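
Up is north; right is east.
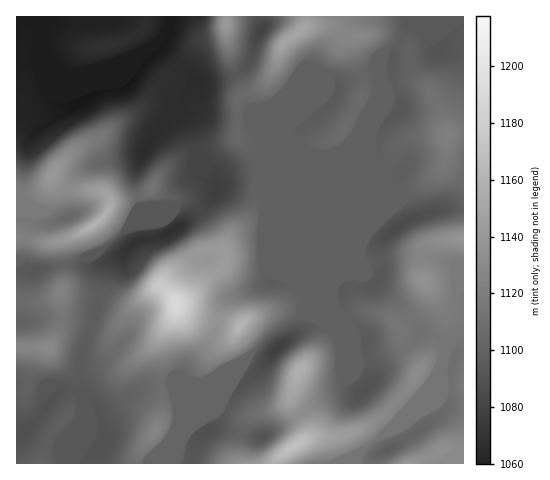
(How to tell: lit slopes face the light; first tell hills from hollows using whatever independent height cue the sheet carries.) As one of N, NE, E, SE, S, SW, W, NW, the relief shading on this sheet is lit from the SE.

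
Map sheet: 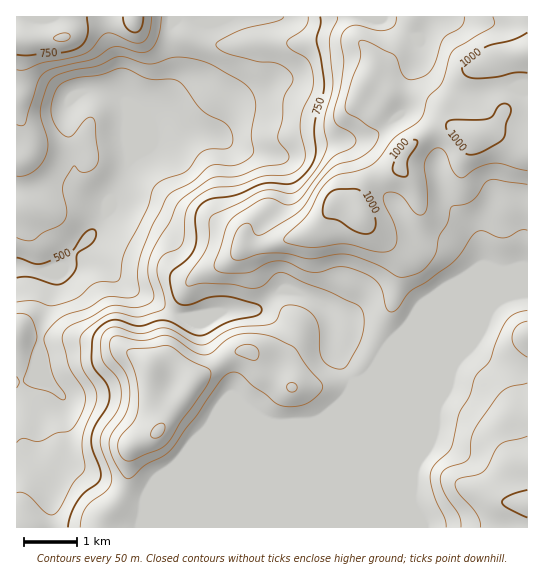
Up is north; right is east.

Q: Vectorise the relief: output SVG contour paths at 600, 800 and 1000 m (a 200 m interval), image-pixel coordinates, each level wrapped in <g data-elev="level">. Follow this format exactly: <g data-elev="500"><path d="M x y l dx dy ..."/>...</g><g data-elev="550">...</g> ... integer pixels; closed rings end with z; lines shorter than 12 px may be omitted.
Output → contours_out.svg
<g data-elev="600"><path d="M17 377l2 5-2 6"/><path d="M17 176l8 0 8-4 7-6 5-8 2-8 1-8-7-24 0-12 8-24 5-5 8-4 35-7 21-9 7 0 17 6 8 1 23-7 13 1 23 5 29 16 10 8 6 10 2 12-5 25 3 16-1 4-7 7-9 4-22 0-5 1-17 15-19 10-6 4-16 31-11 29-3 16 1 19-1 4-8 4-19-2-6 2-18 10-25 9-8 6-8 10-2 8 8 30 4 11 9 12 0 5-4 0-12-7-19-5-6-5 13-47-3-12-4-6-5-3-8 0"/></g><g data-elev="800"><path d="M56 41l10 0 4-3 0-3-4-2-7 1-6 4z"/><path d="M337 17l0 4-7 17 3 48-9 36 3 24-6 16-15 20-11 10-6 2-16-4-10 1-51 24-3 6 0 17-2 9-19 28-2 8 3 3 18-3 24 1 24 4 9-3 13-12 9 0 19 10 26 10 28 13 4 7 1 10-2 12-4 11-13 22-7 1-9-3-6-5-2-6-2-26-4-11-10-9-14-4-8 2-6 12-5 4-39 6-30 16-9-2-20-12-8-3-7 0-18 6-8-2-16-5-10 2-4 5-2 5 0 18 4 7 13 15 3 14-3 16-15 21-3 9 1 10 9 22 2 10-5 9-16 12-5 5-4 10-2 10"/></g><g data-elev="1000"><path d="M527 490l-17 5-7 4-1 3 4 5 21 11"/><path d="M366 234l7-3 2-4 1-5-4-13-10-17-4-3-5 0-16 0-7 4-4 5-3 7 0 8 1 4 14 3 16 11z"/><path d="M402 177l5-2 1-14 9-16 0-4-2-1-6 1-7 5-8 16-1 9 4 4z"/><path d="M467 154l6 1 7-2 23-14 2-5 1-11 5-12-2-6-4-2-5 2-7 11-6 3-33 1-7 2-1 4 2 7z"/><path d="M527 32l-14 8-28 7-20 14-3 6 3 8 9 3 23-1 18-4 12 0"/></g>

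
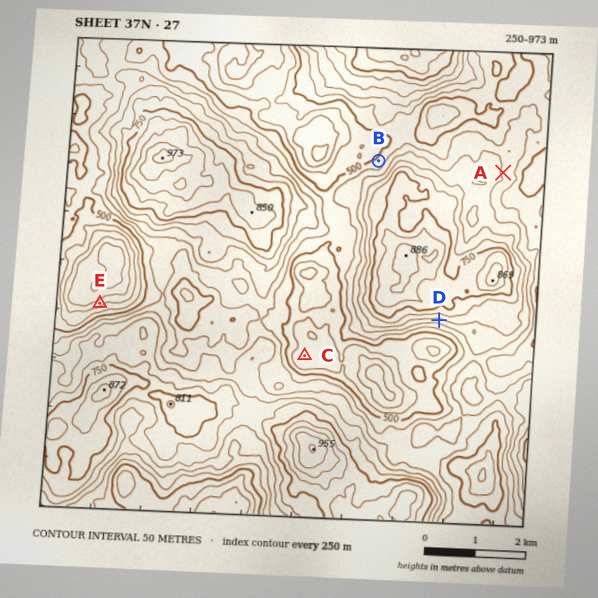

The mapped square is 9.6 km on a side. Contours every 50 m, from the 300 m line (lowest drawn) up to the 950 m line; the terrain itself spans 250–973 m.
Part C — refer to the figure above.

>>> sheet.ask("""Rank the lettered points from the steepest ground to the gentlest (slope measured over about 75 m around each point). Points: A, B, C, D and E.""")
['D', 'E', 'B', 'A', 'C']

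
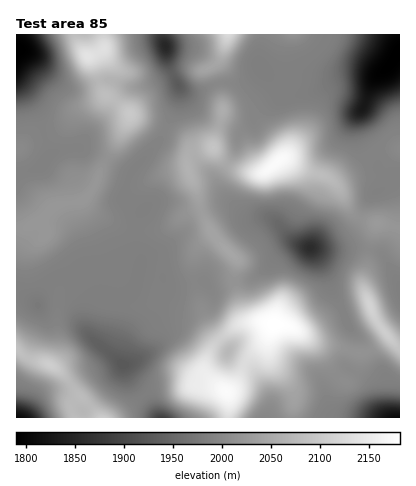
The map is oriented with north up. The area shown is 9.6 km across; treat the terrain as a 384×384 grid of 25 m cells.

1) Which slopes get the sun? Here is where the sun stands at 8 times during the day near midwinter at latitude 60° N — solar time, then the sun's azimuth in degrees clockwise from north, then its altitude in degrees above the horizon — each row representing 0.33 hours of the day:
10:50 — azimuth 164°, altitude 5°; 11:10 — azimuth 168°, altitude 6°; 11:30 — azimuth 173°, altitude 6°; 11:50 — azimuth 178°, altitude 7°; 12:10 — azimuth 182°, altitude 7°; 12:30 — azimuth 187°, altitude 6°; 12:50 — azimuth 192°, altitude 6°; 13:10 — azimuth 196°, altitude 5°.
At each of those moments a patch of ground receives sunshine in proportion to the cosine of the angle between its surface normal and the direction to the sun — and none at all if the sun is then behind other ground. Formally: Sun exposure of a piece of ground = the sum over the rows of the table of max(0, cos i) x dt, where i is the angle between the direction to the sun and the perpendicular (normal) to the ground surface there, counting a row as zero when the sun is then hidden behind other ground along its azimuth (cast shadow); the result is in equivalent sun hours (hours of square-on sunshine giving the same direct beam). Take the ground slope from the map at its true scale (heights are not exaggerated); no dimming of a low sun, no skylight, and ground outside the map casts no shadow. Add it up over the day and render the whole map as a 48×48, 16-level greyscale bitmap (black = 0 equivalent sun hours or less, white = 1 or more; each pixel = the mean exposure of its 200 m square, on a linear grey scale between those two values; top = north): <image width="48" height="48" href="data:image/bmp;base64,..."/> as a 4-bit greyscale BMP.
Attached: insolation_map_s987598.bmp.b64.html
<image width="48" height="48" href="data:image/bmp;base64,Qk32BAAAAAAAAHYAAAAoAAAAMAAAADAAAAABAAQAAAAAAIAEAAATCwAAEwsAABAAAAAAAAAAAAAAABEREQAiIiIAMzMzAERERABVVVUAZmZmAHd3dwCIiIgAmZmZAKqqqgC7u7sAzMzMAN3d3QDu7u4A////ALzKiFMyAAE1e+7LzLmKuWVWd2VEVWd4mv/ZdkRTAAE1i83//cmIqoZVVmVVVoq97/2nVDRBAAE0V4rduYdmiYd2VVVVZ4vf/4h3ZUMQAAETRVVmZVREVomYZERVVneJmWiaqFEAAAASNFQzRDIRNYu4ZDRVVEVVVZvMtzERERERJFQiRCAANYqXVEVVQ0VVVrqXUiMyIiMyEjIQEhABRnh2Vnd1RVZmepQhACMhEjVVMhAAASEBRnd3ebuGZlVnqzEAAAABJGZndSAAACQyNWZ4vdqGVDNZuAAAAAATVmZndkIAABWHVWZ5u6dDMiNqkwAAARI1ZmZmVUMQAAJ5hlVnh1IiIkepMAEQEjRndmZlREMxAAAlZlREQgASNGmkABEiM0V3ZmVVREQzIQABEiMyEAATRXlyADMzREVVVVVERERDMhAAAAAhAAATRXhRAURVREREREREREREMyEAAAAAAAEjRXUhEkVVREREREREREREMzMQAAAAAAIjRVIBI0VUREREREREREREREQxAAAAAAEjRDABNFVURERERERERERFREQzEAAAAAASMxASNFVVRERERERERERVVVVWQQAAAAABMgATRWZmVURERERERERVVWd2QgAAAAABIhEjRVZnZVREREREREREVndTERAAAAACMzM0VVVWZlVVREREREREVmUgEiIAAAE1VUVWVVVEVVVVVURERVVURlMRIzIRNWZnZVZmZURERVVVVVRERFZlVTIiMzI0aJmHZmVWVTRERVVVVUREREVWVCI0RDNWeJqXZlREQzM0RVVlVERERENFUyNERVZ3ZnmYh0IRIzM0RFVVREREREM1VDRFVnh2ZomZl0IRIjMzMzNFVUREVFVmZUVWebupmZh4dUQzM0MyIzM0VVRFVWZ3ZVV5z//+24d3VEREREMiI0Q0VVREVmZmVFeL3/7/25iFMjRERERDMzMzRVRERFVVRGd3ZWiqqXUxETRERFVEQzMiNFVEMzRER5hBAAJXdkEAAjRERVVUQzMzNXdlQzI0WJgwAAAkRDEAEjREVURERERERYh2VDIjRWUxAAAAEjMRIjRERDRERVVERXmYZUMiMhIyAAAAACRCIiI0QzRERVVVVWiqhUMQEAFDIAAAABNDEAASMzRERVVmZlaJhkMQABNlMQAAAAEzEAAAIyM0RFZohlVmVUMhETVlMhAAAAEjIAAAEgEjREVoh1MiNDIiIzRDMyAAABI0UgAAAAACMyNGZkEAIzEBMyESMyIAASNEZxAAAAABIyNEQzEAEzECRCACMzMhEzNEVjAAAAAAEkZlMjRDIjNHh0IkQzMzM0REQzAAAAAAAlioZmiGQiSJqphlREREREREMzIAABAAE3q7mXQyIQJlRXh1RERERERURFQgABAAJYmYiFIAEAAhADaGVERERERVVndTESACZ4YzVkIREAASIkioZUVVVURVZ4h0MzNIqGMAIzMyIQJERVeqhVVVZlRFZ4h2VWabqFEAEBI0RXqXeHeKl1VWd1VEVmdmZg=="/>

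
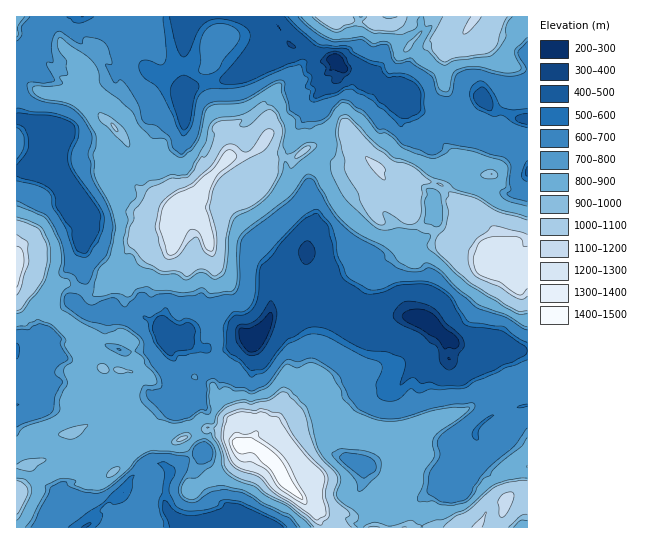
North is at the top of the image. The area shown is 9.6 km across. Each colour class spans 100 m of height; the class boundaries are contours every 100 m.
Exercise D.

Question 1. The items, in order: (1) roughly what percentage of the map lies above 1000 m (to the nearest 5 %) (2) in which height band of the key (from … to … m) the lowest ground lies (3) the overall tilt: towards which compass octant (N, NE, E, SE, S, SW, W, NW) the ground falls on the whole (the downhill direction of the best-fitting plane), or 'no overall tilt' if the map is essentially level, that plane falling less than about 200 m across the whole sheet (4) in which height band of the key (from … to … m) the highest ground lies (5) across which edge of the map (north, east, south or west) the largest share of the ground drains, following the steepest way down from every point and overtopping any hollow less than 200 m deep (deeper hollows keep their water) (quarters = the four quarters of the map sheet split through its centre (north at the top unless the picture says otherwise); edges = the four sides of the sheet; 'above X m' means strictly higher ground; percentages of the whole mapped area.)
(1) Ground above 1000 m makes up about 15 % of the sheet.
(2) The lowest ground lies in the 200–300 m band.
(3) There is no overall tilt: the best-fitting plane is nearly level.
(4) Between 1400 and 1500 m: that is the band holding the highest ground.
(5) Drainage is mainly to the east: more ground falls towards that edge than towards any other.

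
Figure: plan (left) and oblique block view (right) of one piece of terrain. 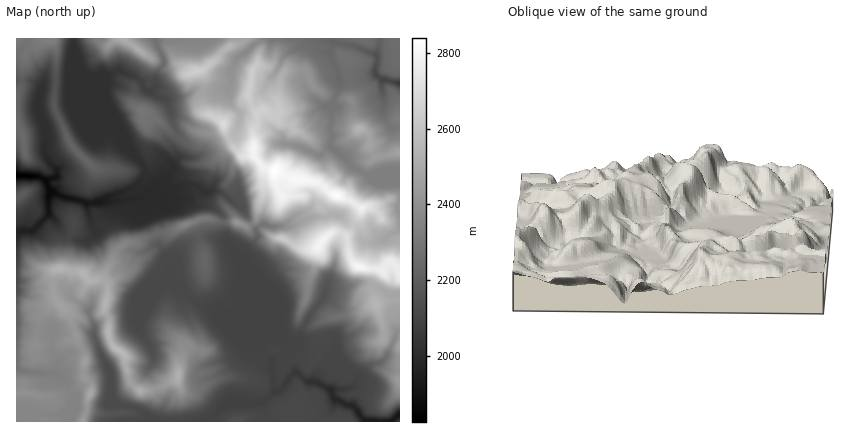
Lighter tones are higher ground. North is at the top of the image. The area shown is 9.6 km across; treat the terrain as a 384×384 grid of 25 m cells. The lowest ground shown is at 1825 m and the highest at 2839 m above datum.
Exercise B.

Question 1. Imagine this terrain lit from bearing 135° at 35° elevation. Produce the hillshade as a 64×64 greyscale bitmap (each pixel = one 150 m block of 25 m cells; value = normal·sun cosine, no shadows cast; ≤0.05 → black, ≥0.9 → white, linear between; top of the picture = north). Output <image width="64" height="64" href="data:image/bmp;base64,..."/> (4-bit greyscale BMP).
<image width="64" height="64" href="data:image/bmp;base64,Qk12CAAAAAAAAHYAAAAoAAAAQAAAAEAAAAABAAQAAAAAAAAIAAATCwAAEwsAABAAAAAAAAAAAAAAABEREQAiIiIAMzMzAERERABVVVUAZmZmAHd3dwCIiIgAmZmZAKqqqgC7u7sAzMzMAN3d3QDu7u4A////AJmZmZmYXP/Lu7uqq7zMy7qYd3iaqZmZqpmZiImN3d7qmZmaqplq/rqaqru7vN3dy6mId4mZmZmZmaqHeJmbvv+qqqqqqXr+uYmry7zLzu7typmZiIiJmZmZqoaJl4h6/6qqqqqpeP/amqq93dqt7u7bqZmamYiJmZmrqZqoh1SuqqmZmql07+p3iL7u7Kzc3u26qqqqmHiZmZqomqmIUkiJmIiImYWe61NnearNvcus7ty6qqqqh4l3irmYiJhjNHiZmZmIiJzbQVlURWi+26q93cuqqqqneamKuqqYmXQzZ4mZmZd6q8pBe5UiI33su7q7uqqaqbqJu6qqmqmZdVR4mqqZl3vLuTGNykERS+2qq6mZmZqZrKmrqZmZqoZmZmiru6mYfOy4M77tgxE53dyqqpmZmpmauZqpmZmquWNGV5qqqphp3LdFvcylIkjN3uy6mZmaqZmpmaqZmIm8yDVWmqqqqYm8dGmJmpYzWKu87cqZmZmZmZmZmpmId4veZDWJqpqqqrozhlaJlkRnmpirupmZmZmZmZmaqYd2ec+jNXmpiJq7tyaGV4mGVWeIiHmqmZmZmZmZmZqpdlRFjdY0eamYibzEGbmImHZmZneIiZmZmZmZmaqruqmIZDNa2zV5qpiKvtQJy6mYZVZmZ4iZmZmZmZmYq5vdy4ipZWrNNYmqqZvO2CjdupdlZmZ4iZmZmZmZmZedlqzduJuXiss1iaqaq8uXms3KmGVniIiZmZmZmZmZlV3WV5qoermruiWImpmru3Ou3cqZdmiYiZqpmZmZmZmWK/pVdmZnmry6A3iJmZrNkm7+ypmHeJmZqqqZmZmZmZcl/oVmVFVpu7oBV3iZmb3FTP/rmZh4mZmqqqqZmZmZlzPPyGdSRmeaqhFHeJqpndla7/ypmYiZmau7qpmZmZmXVK7ad2MVeJq8I0aIqqmL3Irf/8qZmZmZq8y6mZmZmZdVnuuHdjN5u7w0RXm7upm7qc7//KmZmYibzLqpmZmZh2We/ZiJqZqauhR2aLy6mpeKq9/+upmZiIrMuqmZmZl3dn3/t2e8y6zJAlVUaZdmhlm6rO/aqZmHiru6qZmZmId4jP/WRI3bmrgBNDECQyJENrqpvuypmXeKu6qZmZmYiIma3/ckZ3U1hwEzMREjIRMTm6qb3rqZd3m7qpmZmamYd5vv+SZ1VSFFASMyIiQyEQFry8us26mHeauqmZmYq5Znit/6OJdVMSQiMzQ0RWVBACarzcvNypeJq6qqqXebmGREn/x5uoh1RjIzVmZ5qoUQACRpvL3tupq7uqq7YzaYQiJL/ZvLu6l2h2NXd4q7qGIAAAFHic7svM3Kqs1yEAMyERKcmdy8zLjLyDZmebuZh2RDEAARON7d3biLvcZ2RFMhECVnvcvN3MvNg2Z5upiYiIiGMQAABZu6hFc426zbh2RENGad2r7cy63WVnipiIiZmZmHVCAAAlZjNBKrjP/KmZmZhn38vMvcu8hFVXdld4iZmZmYh1MiNWZnAIpr//25rMy4ed273d7cuCRFi6h3eImZmZmZh3ZVZ4cQalff/vyqvMuENXrdre3aR4mb3tuZmZmZmZmYh1VplyA5Zqze7qiLymQREnsmvdyHmqvO7typqpmZmZmZhXqlAFiIm8zcmXVXdUQzNQAWqneJmbzd7uyqqpmZmZqme7UASImqvMy4ZjWJeId3IjW7ZGiIq8zd7sqqqZmZqrlZxRFHiqmZl2VYdHqZmZmsyq22Z3ibu7vN26qpiaqqu4i3Mld6qGdlRFaGebupmZve28l3eJmZmImqqqqXiaq7qHh1ZkeZVFVEVoiJvdy7au26qod4dmZ3eJmqqpd3Z4q2R6mmEldjRVVXmIic3cxq3LqIiJdmVniImauqqomGeJY0i8kgE1VYl3mZiJmqqorcuXd5h3d3iZmau7u6mrqHVVM4zIMjeavLmaqHm6hVm924ZYmJmIiZmJvLy6maqpdWUha926u7vMyYm7iKqWWrzbhViZmZmZmXis3LqYmql4mEJZ3uy9zLu6dou6qphrq8uFaZqZmZmYZqzMuXZ5mFnaU2q93KzKqrl1R7uqmYuqunaJqpmZmYZXq7unVYmXWdxka8u8u7qqqWVDaIiZnLupd5mpmZmZhVeqqpdUV5mGq4Rqu7y6u6qpZVVXiHeMy6hpqqmZmZh2V5mZlkI1d2RplWiqm8zMqZl2aIiZdm3cplq7mZmZl1V3d4iFMSRUVVaId4maq7zLqYd5qZl3be2mSsuZmZmGVWVWeIUxJnd3Y1qXZ4qqqrzLh4q6qXd87rY625mZmXVEZ2d4h2U2mZlyKbl3iaqru8uFaKq5d2re2EnbmZmZdlV5mYiHaairqoQWzIaKqqq6qpZniallac3aWduZmZmHdnmql2Z63My6lRS8t3u7qrqZmImZiYnLzux525maqZd4iKunQ2ve7suWI63aWsuqu6qZmquaqsrO7YrcmZu7upmZrLZDNYrf7KYhjN2Gu6qrqpmqvbebur3uu+yZiszduqmc+CMyIlz+yCAqq7V5iJqpmaqs13mZrN7M7ah3rO7KmJ3bM0MhAq7rYAeHqFd3iZmZmZm4aZmazd3+qHd578mJuZlWZmUgGu7GBJaKh4iZmHiImrh5mpmrzv6nZ2bOuqmIh3iIiGQBne1jh2mqmZmZiJmryombqZrO/7VYlVvNpniHeIiZhzAoztZnV4qpmZmJq7vLiZ"/>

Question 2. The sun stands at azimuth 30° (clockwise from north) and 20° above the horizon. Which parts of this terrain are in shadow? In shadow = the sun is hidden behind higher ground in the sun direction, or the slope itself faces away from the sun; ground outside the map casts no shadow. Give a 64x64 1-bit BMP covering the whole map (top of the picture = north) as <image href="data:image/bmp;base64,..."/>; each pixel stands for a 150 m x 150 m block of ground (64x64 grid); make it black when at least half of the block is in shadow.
<image width="64" height="64" href="data:image/bmp;base64,Qk0+AgAAAAAAAD4AAAAoAAAAQAAAAEAAAAABAAEAAAAAAAACAAATCwAAEwsAAAIAAAAAAAAA////AAAAAAAAAH/gAAAAfgAA//gAAAB/AAH//AAAAccAEf/wAAAHgQAB/uAAAAQPAAPwYAAADB8AA+AgAAA4HgAD4AAAAIB8AAfAAAABAPgAB8AAAAAA8AAHwAAAAAD6AAeAwAAAAPsABwEAAAAAfAAHAYAAAAAAAA4AAAAAA4AADgAAAAJ/+IAOAAAAAh/4gQ4AAAACHfCAAAAAAB4fMAAEAAAAPj+AACAAAAA+P8YAAAAAAH8//4AIAAAB/7//wCAAAAH////hoAAAAf//+AAAAAAB///AwAAAAAf//wCAAAAAB//mAAAAAAA//4YAAAAAAD/8BgAAAAAwP/AAAAAAABg/wAAAQAAAD334ABwAAAABA/wzmAIAAAA////wAAAAAP///4AAOAAB/3f/AAH+AAH/4HgAB4HAA//g4AAGAGAP/+DAAPwAAA//oAAA/3AAP/+AAADz8AB//4AAYsHgAH//AAAHgcAA//gAAECBgD//8AHAAAOAP7/gD4GAAwA+X+APAIAHAHgf4BgAAAYAeB/AMAAABgDwH4AAAAAEAPD8AAAAAAQA4PgCAAAAAADB+AAAIAAAAAH4AABgAAAD+fwAAAAAAB/9/gAAAAcAH//+AAAADwQf/+AAAAAIBD//wAAAAAAEP/zAAAAAAAA/+IAAAAAAAD7wgAAAAGAAOEAAAAAAAA=="/>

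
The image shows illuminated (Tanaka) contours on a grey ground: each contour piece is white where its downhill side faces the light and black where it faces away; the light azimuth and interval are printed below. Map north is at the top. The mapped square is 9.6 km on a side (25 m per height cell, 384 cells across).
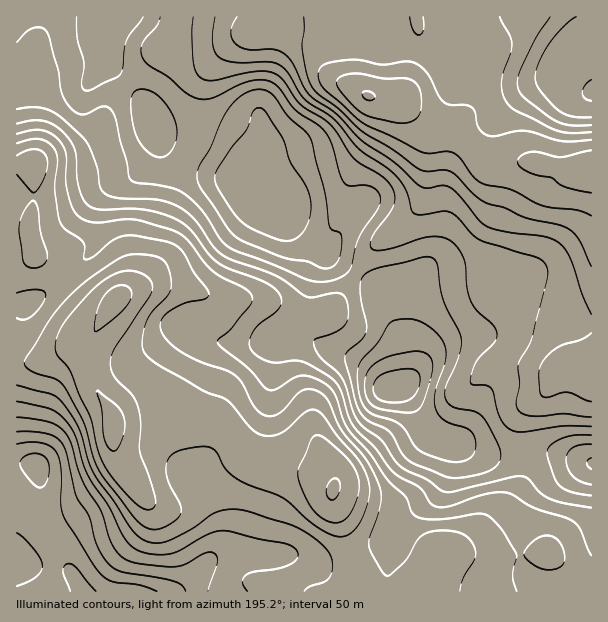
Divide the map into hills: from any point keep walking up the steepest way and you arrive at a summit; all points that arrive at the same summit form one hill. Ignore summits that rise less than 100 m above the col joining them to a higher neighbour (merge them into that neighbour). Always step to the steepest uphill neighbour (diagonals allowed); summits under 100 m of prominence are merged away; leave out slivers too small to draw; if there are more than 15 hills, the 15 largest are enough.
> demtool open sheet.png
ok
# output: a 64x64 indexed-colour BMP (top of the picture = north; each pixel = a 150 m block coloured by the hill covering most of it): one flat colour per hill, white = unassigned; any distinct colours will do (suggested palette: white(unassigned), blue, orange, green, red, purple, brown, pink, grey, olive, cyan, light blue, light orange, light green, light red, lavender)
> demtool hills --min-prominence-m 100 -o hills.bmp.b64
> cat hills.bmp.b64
<image width="64" height="64" href="data:image/bmp;base64,Qk12CAAAAAAAAHYAAAAoAAAAQAAAAEAAAAABAAQAAAAAAAAIAAATCwAAEwsAABAAAAAAAAAA////ALR3HwAOf/8ALKAsACgn1gC9Z5QAS1aMAMJ34wB/f38AIr28AM++FwDox64AeLv/AIrfmACWmP8A1bDFADMzMzMzMzMzMzMzMzMzMzMzMzMRERERERERERERERERMzMzMzMzMzMzMzMzMzMzMzMzMxERERERERERERERERUzMzMzMzMzMzMzMzMzMzMzMzMzEREREREREREREREVVTMzMzMzMzMzMzMzMzMzMzMzMzEREREREREREREREVVVMzMzMzMzMzMzMzMzMzMzMzMzMRERERERFVVVVVVVVVUzMzMzMzMzMzMzMzMzMzMzMzMxERERERERVVVVVVVVVTMzMzMzMzMzMzMzMzMzMzMzMxERERERERERVVVVVVVVMzMzMzMzMzMzMzMzMzMzMzMzEREREREREREVVVVVVVUzMzMzMzMzMzMzMzMzMzMzMzMRERERERERERFVVVVVVTMzMzMzMzMzMzMzMzMzMzMzMRERERERERERERVVVVVVMzMzMzMzMzMzMzMzMzMzMzMxERERERERERERFVVVVVUzMzMzMzMzMzMzMzMzMzMzMzERERERERERERERVVVVVTMzMzMzMzMzMzMzMzMzMzMzERERERERERERERFVVVVVMzMzMzMzMzMzMzMzMzMzMxEREREREREREREREVVVVVUzMzMzMzMzMzMzMzMzMxERERERERERERERERERVVVVVTMzMzMzMzMzMzMzMzMRERERERERERERERERERFVVVVVMzMzMzMzMzMzMzMzMREREREREREREREREREREVVVVVUzMzMzMzMzMzMzMzMRERERERERERERERERERERVVVVVTMzMzMzMRERETMzMxERERERERERERERERERERFVVVVVMzMzMzMxEREREREREREREREREREREREREREREVVVVVUzMzMzMxERERERERERERERERERERERERERERERFVVVVTMzMzMzERERERERERERERERERERERERERERERERVVVVMzMzMzEREREREREREREREREREREREREREREREREVVVUzMzMzMRERERERERERERERERERERERERERERERERFVVTMzMzMRERERERERERERERERERERERERERERERERERVVETMzMxERERERERERERERERERERERERERERERERERERERERMzERERERERERERERERERERERERERERERERERERERERERERERERERERERERERERERERERERERERERERERERERERERERERERERERERERERERERERERERERERERERERERERERERERERERERERERERERERERERERERERERERERERERERERERERERERERERERERERERERERERERERERERERERERERIREREREREREREREiIhERERERERERERERERERERERESIiEREREREREREiIiIiIRERERERERERERERERERERESIiIiEREREiIiIiIiIiIiERERERERERERERERERERESIiIiIiIiIiIiIiIiIiIiIRERERERERERERERERERESIiIiIiIiIiIiIiIiIiIiIiERERERERERERERERERESIiIiIiIiIiIiIiIiIiIiIiIRERERERERERERERERESIiIiIiIiIiIiIiIiIiIiIiIiERERERERERERERERERIiIiIiIiIiIiIiIiIiIiIiIiIhEREREREREREREREREiIiIiIiIiIiIiIiIiIiIiIiIiIRERERERERERERERESIiIiIiIiIiIiIiIiIiIiIiIiIiERERERERERERERERIiIiIiIiIiIiIiIiIiIiIiIiIiIiEREREREREREREREiIiIiIiIiIiIiIiIiIiIiIiIiIiIRERERERERERERESIiIiIiIiIiIiIiIiIiIiIiIiIiIiERERERERERERERIiIiIiIiIiIiIiIiIiIiIiIiIiIiIREREREREREREREiIiIiIiIiIiIiIiIiIiIiIiIiIiIiERERERERERERESIiIiIiIiIiIiIiIiIiIiIiIiIiIiIRERERERERERESIiIiIiIiIiIiIiIiIiIiIiIiIiIiIhERERQRERFERCIiIiIiIiIiIiIiIiIiIiIiIiIiIiIiEREUREREREREIiIiIiIiIiIiIiIiIiIiIiIiIiIiIiIREUREREREREQiIiIiIiIiIiIiIiIiIiIiIiIiIiIiIhEURERERERERCIiIiIiIiIiIiIiIiIiIiIiIiIiIiIhFEREREREREREIiIiIiIiIiIiIiIiIiIiIiIiIiIiIiREREREREREREQiIiIiIiIiIiIiIiIiIiIiIiIiIiIiRERERERERERERCIiIiIiIiIiIiIiIiIiIiIiIiIiIiREREREREREREREIiIiIiIiIiIiIiIiIiIiIiIiIhERFEREREREREREREQiIiIiIiIiIiIiIiIiIiIiIiIiEREURERERERERERERCIiIiIiIiIiIiIiIiIiIiIiIiERERFEREREREREREREIiIiIiIiIiIiIiIiIiIiIiIiIREREUREREREREREREQiIiIiIiIiIiIiIiIiIiIiIiIhERERRERERERERERERCIiIiIiIiIiIiIiIiIiIiIiIiERERFEREREREREREREIiIiIiIiIiIiIiIiIiIiIhEiIRERERREREREREREREQiIiIiIiIiIiIiIiIiERERERIRERERFERERERERERERCIiIiIiIiIiIiIiIiIREREREREREREURERERERERERE"/>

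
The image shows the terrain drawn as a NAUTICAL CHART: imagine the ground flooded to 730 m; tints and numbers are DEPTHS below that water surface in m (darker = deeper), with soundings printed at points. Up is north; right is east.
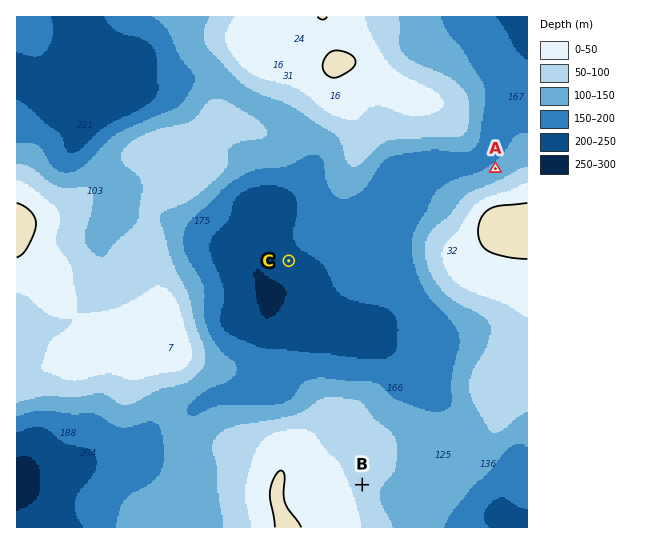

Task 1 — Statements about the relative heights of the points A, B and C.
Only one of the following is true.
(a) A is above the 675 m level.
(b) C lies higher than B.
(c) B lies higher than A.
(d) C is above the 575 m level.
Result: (c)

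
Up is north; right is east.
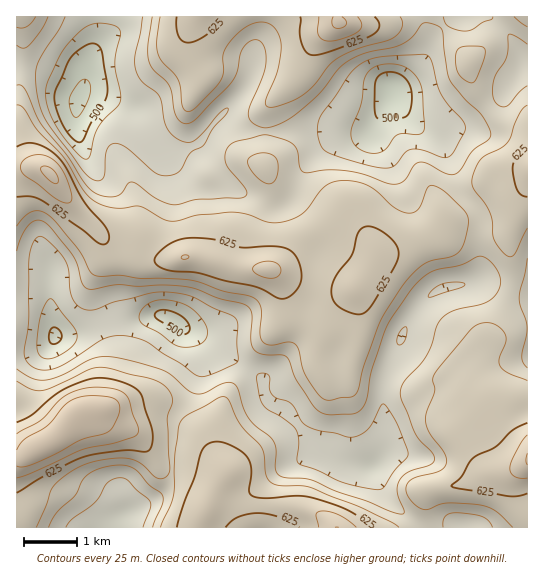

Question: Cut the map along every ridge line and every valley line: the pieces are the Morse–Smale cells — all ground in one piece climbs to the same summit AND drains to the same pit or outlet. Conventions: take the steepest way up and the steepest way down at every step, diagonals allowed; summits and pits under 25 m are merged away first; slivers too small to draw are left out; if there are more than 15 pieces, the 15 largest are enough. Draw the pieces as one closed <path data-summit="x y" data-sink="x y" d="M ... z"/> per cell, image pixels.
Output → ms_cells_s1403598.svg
<path data-summit="50 174" data-sink="393 91" d="M394 96l-21 31-6 5-101-1-2 36 7 20-4 18 14 2 9-7 20 36 29-12 11 0 17 13 8 13 0 6 3-3 55-18 10-14 15-1 19-5-1-6-15-16-4-8-5-20-8-18-25-18-12-12z"/><path data-summit="201 17" data-sink="79 99" d="M262 16l-149 0-5 17-13 16-6 10-4 14-1 16-3 4 18 2 36 13 9 9 11 20 12 15 7 0 21-7 8-6 10-16 31-34 9-23 0-12 10-28z"/><path data-summit="269 270" data-sink="79 99" d="M86 92l-5 2-4 9 0 30 12 30 30 32 2 10-1 33 17 2 2 9 7 7 7 3 21 1 7-3 18 0 38 11 24 1-9-10-1-22 14-32-36-20-16 6-20-6-16-14-30-50-12-13-36-13z"/><path data-summit="337 527" data-sink="373 467" d="M247 368l-19 25-8 18-4 18 0 18 11 26-11 13-5 11 8-1 27 9 29 0 31 4 17 8 11 11 72 0 7-6-25-23-9-16-6-16-30-3-17-7-40-48-18-7-5-13 0-10z"/><path data-summit="527 459" data-sink="175 322" d="M487 283l-33 2-12 3-9 5-13 13-15 21-17 42 30 19 8 0 9-4 11 0 8 4 13 11 18 18 9-9 12-7 22-3 0-104-27-6z"/><path data-summit="339 22" data-sink="393 91" d="M435 16l-97 0 1 6-27 25-17 32-26 24-4 10 0 17 4 2 101-1 21-30 2-11 13-10 18-19 9-26 10-8z"/><path data-summit="78 414" data-sink="114 527" d="M99 411l-12 0-10 4-26 26-14 7-11 8-10 3 0 47 3 4 2 18 94 0 7-11 28-16 14-11 5-8 3-13-13-2-24-34-24-12z"/><path data-summit="269 270" data-sink="175 322" d="M133 239l-13 0-1 56 2 11 5 5 15 5 18-1 10 2 18 14 10 4 21 18 9 3 19 11 31-41 7-12 0-17-7-20-7-8-33-1-38-11-18 0-7 3-21-1-7-3-7-7-2-8z"/><path data-summit="527 459" data-sink="373 467" d="M390 369l-3 2-4 16 4 58-3 8-11 16 10 22 14 17 17 13 9-12 1-14 3-6 31-4 29-12 20-2-9-2-6-6-9-24-2-16 3-6-17-18-21-15-11 0-9 4-8 0z"/><path data-summit="50 174" data-sink="55 337" d="M35 167l-19 0 0 128 23 1 6 1 4 5 6 34 19-1 33-11 2-2-1-7-12-26 0-12 9-22-1-14-7-11-32-33-13-22-7-6z"/><path data-summit="78 414" data-sink="55 337" d="M39 296l-23 1 1 162 9-3 11-8 14-7 26-26 10-4 14-2 4-4 4-30 6-20-2-17-4-15-35 12-19 1-4-19 0-12-6-8z"/><path data-summit="50 174" data-sink="373 467" d="M333 316l-8 5-15-2-5 2-5 14-15 23-22 23 1 13 5 9 17 6 5 5 24 32 11 11 17 7 30 3 11-14 3-8-4-58 5-18-25-9-9-7-3 12-4 2-28 2-3-8 1-15 7-16 9-12z"/><path data-summit="78 414" data-sink="175 322" d="M165 316l-15 0-41 7 4 15 2 17-6 20-4 30-4 4-5 1 7 3 8 8 24 12 24 34 12 1 2-47 22-35 9-31-7-16-22-18z"/><path data-summit="50 174" data-sink="175 322" d="M478 213l-20 7-15 1-10 14-55 18-3 4-6 12-14 18 2 11 0 37-2 19 3 3 31 11 16-41 15-21 17-15 34-8 6-6 3-8 0-52z"/><path data-summit="50 174" data-sink="79 99" d="M19 65l-3 1 0 100 19 1 14 5 23 33 31 32 15 3 2-2 1-16 0-17-2-10-27-28-13-29-3-12 0-16 5-15-1-5-10-7-28-14z"/>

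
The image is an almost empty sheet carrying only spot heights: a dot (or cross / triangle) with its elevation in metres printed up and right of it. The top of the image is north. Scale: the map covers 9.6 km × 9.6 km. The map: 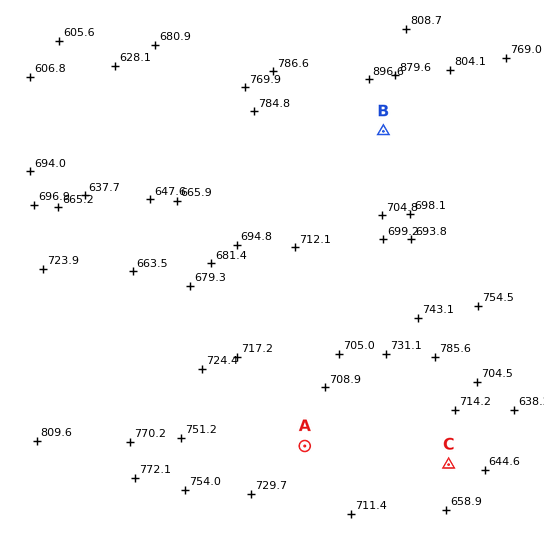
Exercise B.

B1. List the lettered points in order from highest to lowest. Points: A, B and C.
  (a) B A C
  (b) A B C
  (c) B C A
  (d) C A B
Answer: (a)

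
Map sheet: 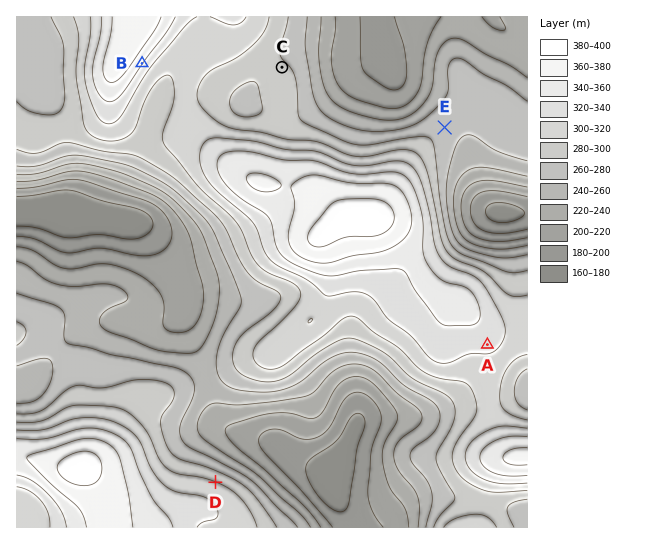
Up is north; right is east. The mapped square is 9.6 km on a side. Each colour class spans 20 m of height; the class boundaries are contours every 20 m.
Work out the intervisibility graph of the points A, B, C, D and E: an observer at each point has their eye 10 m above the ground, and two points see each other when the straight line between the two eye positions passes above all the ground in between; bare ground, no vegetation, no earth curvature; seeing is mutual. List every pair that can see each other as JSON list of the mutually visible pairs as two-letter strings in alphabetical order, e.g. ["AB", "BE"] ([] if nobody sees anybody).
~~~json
["AD", "BC", "BD", "BE", "CE"]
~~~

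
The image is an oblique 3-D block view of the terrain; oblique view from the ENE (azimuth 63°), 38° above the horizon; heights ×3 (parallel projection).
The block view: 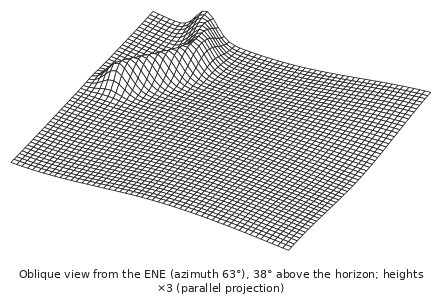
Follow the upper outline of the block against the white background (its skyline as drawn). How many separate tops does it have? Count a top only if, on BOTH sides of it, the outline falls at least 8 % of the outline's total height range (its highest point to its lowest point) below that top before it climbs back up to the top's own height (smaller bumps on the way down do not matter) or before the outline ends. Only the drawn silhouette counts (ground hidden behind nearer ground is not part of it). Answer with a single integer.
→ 2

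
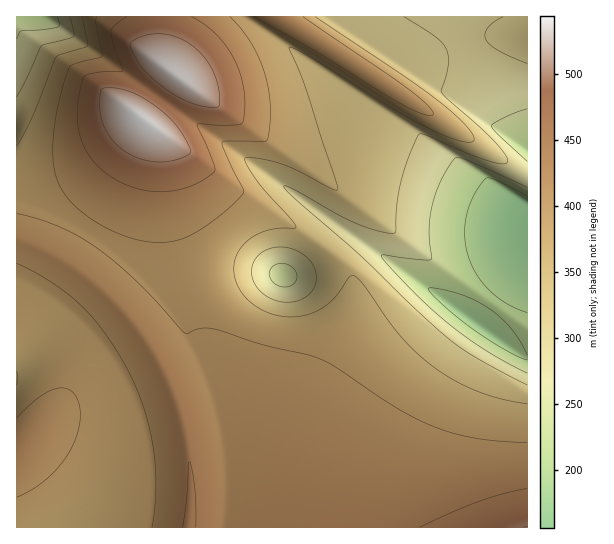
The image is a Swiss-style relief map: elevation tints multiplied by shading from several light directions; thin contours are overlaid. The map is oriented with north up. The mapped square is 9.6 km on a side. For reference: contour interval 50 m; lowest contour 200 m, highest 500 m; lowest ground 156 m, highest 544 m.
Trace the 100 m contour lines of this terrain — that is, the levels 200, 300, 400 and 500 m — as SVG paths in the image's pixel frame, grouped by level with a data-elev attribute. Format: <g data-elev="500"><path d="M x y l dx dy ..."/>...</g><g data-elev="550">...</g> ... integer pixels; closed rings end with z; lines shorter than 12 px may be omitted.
<g data-elev="200"><path d="M527 360l-21-10-34-21-32-27-9-9-2-5 10 1 21 5 15 6 14 8 12 10 10 11 9 12 7 14"/><path d="M527 313l-13-6-12-6-11-9-9-10-8-12-5-12-3-12-1-13 1-15 4-15 8-14 8-11 4 0 7 3 30 15"/></g><g data-elev="300"><path d="M527 385l-52-28-26-18-36-33-54-51-62-54-13-14 0-1 2 0 7 3 64 35 18 6 18 4 3-3 1-28 5-25 8-24 9-20 8 1 60 26 14 3 6-2-1-7-11-13-53-49-1-3 5-15 2-13 0-9-4-8-12-11-28-17"/><path d="M283 302l-12-3-9-6-7-8-3-10 0-9 5-9 8-6 9-4 13 1 14 5 10 9 5 12-1 12-7 9-11 6z"/><path d="M70 17l4 16-1 4-32 9-24 51"/><path d="M503 17l-15 10-3 7 1 5 4 6 7 5 30 14"/></g><g data-elev="400"><path d="M17 497l13-6 13-9 12-11 10-12 7-13 6-13 2-14 0-12-3-9-4-6-7-4-8 0-9 3-10 6-22 21"/><path d="M527 443l-53-5-21-5-20-7-34-16-64-43-21-10-49-12-52-16-14 0-13 5-48-51-41-35-19-12-19-9-21-8-21-6"/><path d="M17 263l34 19 31 24 24 29 23 37 15 37 9 38 3 40-4 40"/><path d="M97 17l-1 5 6 34-32 10-9 28-5 24-3 23 0 18 3 16 5 13 8 11 10 11 15 11 16 9 17 7 16 4 16 2 19-3 19-8 28-20 18-18 0-5-14-27-6-16-1-4 41 0 4-1 1-3 2-16 0-17-6-32-6-16-8-15-9-13-11-12"/><path d="M254 17l59 33 87 53 22 11 11 1 0-2-3-6-19-16-108-74"/></g><g data-elev="500"><path d="M147 161l14 1 13-2 15-5 1-5-5-12-9-13-11-11-12-10-15-9-12-5-13-2-11 1-2 8 0 14 3 12 5 11 7 9 10 8 10 6z"/><path d="M210 107l7 0 2-2-1-20-8-20-15-17-16-10-16-4-17 1-15 7 0 5 6 14 8 10 10 10 28 19 14 5z"/></g>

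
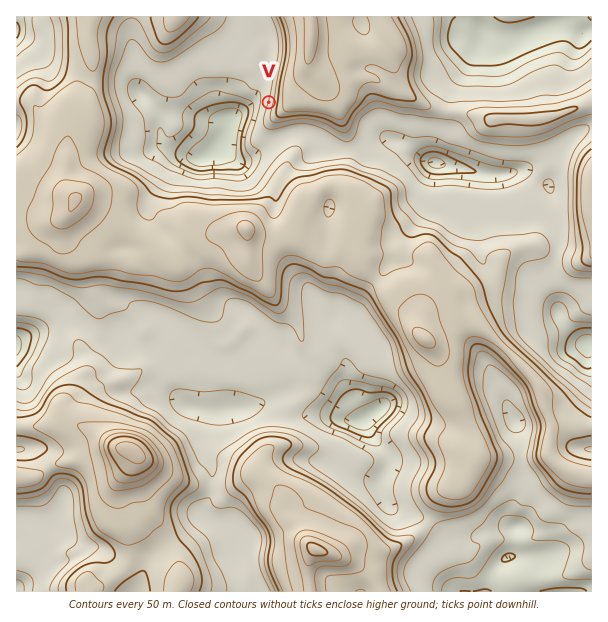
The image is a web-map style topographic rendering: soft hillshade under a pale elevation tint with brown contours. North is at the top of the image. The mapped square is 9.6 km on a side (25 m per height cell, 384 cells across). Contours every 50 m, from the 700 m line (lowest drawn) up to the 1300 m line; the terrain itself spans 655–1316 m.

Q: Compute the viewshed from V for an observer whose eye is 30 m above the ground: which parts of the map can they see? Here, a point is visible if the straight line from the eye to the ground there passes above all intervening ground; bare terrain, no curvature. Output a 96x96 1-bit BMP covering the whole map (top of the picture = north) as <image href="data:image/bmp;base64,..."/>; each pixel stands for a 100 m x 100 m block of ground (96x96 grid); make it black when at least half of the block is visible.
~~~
<image width="96" height="96" href="data:image/bmp;base64,Qk2+BAAAAAAAAD4AAAAoAAAAYAAAAGAAAAABAAEAAAAAAIAEAAATCwAAEwsAAAIAAAAAAAAA////AAAAAAAAAAAAAAAAAAAAAAAAAAAAAAAAAAAAAAAAAAAAAAAAAAAAAAAAAAAAAAAAAAAAAAAAAAAAAAAAAAAAAAAAAAAAAAAAAAAAAAAAAAAAAAAAAAAAAAAAAAAAAAAAAAAAAAAAAAAAAAAAAAAAAAAAAAAAAAAAAAAAAAAAAAAAAAAAAAAAAAAAAAAAAAAAAAAAAAAAAAAAAAAAAAAAAAAAAAAAAAAAAAAAAAAAAAAAAAAAAAAAAAAAAAAAAAAAAAAAAAAAAAAAAAAAAAAAAAAAAAAAAAAAAAAAAAAAAAAAAAAAAAAAAAAAAAAAAAAAAAAAAAAAAAAAAAAAAAAAAAAAAAAAAAAAAAAAAAAAAAAAAAAAAAAAAAAAAAAAAAAAAAAAAAAAAAAAAAAAAAAAAAAAAAAAAAAAAAAAAAAAAAAAAAAAAAAAAAAAAAAAAAAAAAAAAAAAAAAAAAAAAAAAAAAAAAAAAAAAAAAAAAAAAAAAAAAAAAAAAAAAAAAAAAAAAAAAAAAAAAAAAAAAAAAAAAAAAAAAAAAAAAAAAAAAAAAAAAAAAAAAAAAAAAAAAAAAAAAAAAAAAAAAAAAAAAAAAAAAAAAAAAAAAAAAAAAAAAAAAAAAAAAAAAAAAAAAAAAAAAAAAAAAAAAAAAAAAAAAAAAAAAAAAAAAAAAAAAAAAAAAAAAAAAAAAAAAAAAAAAAAAAAAAAAAAAAAAAAAAAAAAAAAAAAAAAAAAAAAAAAAAAAAAAAAAAAAAAAAAAAAAAAAAAAAAAAAAAAAAAAAAAAAAAAAAAAAAAAAAAAAAAAAAAAAAAAAAAAAAAAAAAAAAAAAAAAAAAAAAAAAAAAAAAAAAAAAAAAAAAAAAAAAAAAAAAAAAAAAAAAAAAAAAAAAAAAAAAAAAAAAAAAAAAAAAAAAAAAAAAAAAAAAAAAAAAAAAAAAAAAAAAAAAAAAAAQAAAAAAAAAAAAAAAwAAfAAAAAAAAAAABwAD/gAAAAAAAAAEDgAH/AAAAAAAAAAODjP/+AAAAAAAAAAHH///+AAAAAAAAAAHD///+AAAAAAAAAAPj///+AAAAAAAAAAfn///+AAAAAAAAAA/////8AAAAAAAAAA/////4AAAAAAAAAA////8AAAAAAAAAAA////4AAAAAAAAAAA////4AAAAAAAAAAAf///4AAAAAAAAAAAH///8AAAAAAAAAAAH///8YAAAAAAAAAAD/9/+4AAAAAAAAAAD/8//4AAAAAAAAAAD////YAAAAAAAAAAD////OAAAAAAAAAAD////vAAAAAAAAAAH/z///AAAAAAAAAAH/D///gAAAAAAAAAP+D///gAAAAAAAAAP+H///gAAAAAAAAAB+H///gAAAAAAAAAB/////gAAAAAAAAAB/////gAAAAAAAAAB/H///wAAAAAAAAAB+H///wAAAAAAAAAB8D///wAAAAAAAAAD8D///4AAAAAAAAAD4B///4AAAAAAAAAD4B///4AAAAAAAAADwA///2AAAAAAAAABwAf//2AAAAAAAA="/>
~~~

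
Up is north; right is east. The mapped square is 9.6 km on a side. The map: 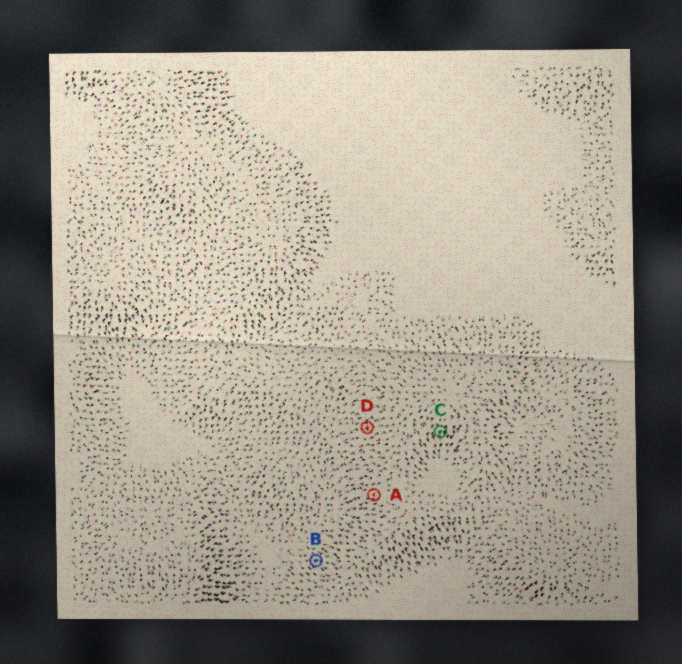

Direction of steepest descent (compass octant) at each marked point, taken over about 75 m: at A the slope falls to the W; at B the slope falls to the NW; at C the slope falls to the S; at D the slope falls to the W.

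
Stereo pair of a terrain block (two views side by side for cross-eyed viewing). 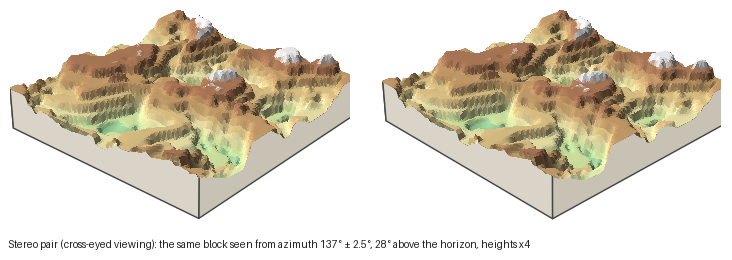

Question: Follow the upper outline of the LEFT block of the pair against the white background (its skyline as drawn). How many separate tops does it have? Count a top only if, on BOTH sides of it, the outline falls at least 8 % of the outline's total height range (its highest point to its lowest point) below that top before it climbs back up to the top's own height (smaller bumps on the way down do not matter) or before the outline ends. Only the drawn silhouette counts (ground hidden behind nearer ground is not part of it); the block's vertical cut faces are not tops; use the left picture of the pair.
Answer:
2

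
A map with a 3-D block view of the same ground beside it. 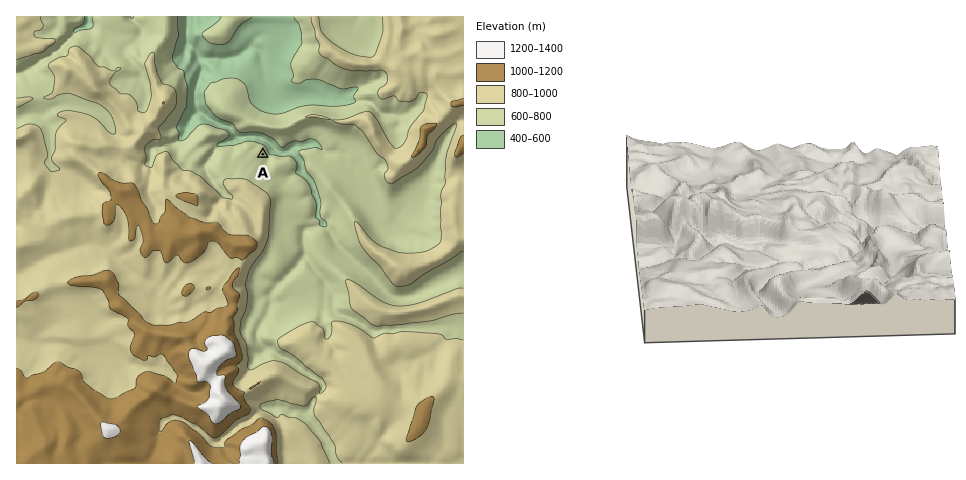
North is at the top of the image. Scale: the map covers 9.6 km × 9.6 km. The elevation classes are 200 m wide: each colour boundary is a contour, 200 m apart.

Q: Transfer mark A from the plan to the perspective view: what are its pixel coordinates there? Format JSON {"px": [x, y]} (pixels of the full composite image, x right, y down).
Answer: {"px": [851, 245]}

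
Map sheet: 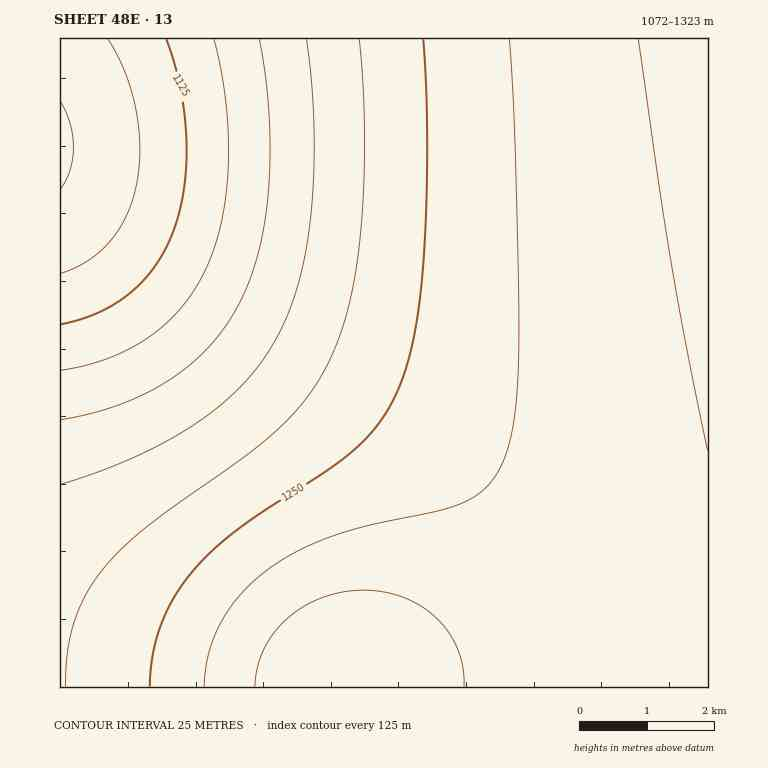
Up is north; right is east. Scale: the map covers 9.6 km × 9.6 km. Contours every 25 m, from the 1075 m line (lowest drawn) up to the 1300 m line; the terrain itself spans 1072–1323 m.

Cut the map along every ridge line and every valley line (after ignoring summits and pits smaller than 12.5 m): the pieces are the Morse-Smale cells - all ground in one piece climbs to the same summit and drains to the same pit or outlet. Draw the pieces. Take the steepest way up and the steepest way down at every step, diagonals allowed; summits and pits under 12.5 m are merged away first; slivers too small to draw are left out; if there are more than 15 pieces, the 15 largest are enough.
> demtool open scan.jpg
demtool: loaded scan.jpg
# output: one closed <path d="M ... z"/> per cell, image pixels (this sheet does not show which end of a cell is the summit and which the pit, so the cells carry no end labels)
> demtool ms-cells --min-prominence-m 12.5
<path d="M708 38l-648 0 0 155 58 48 62 46 65 42 152 88 30 20 39 31 40 39 22 29 13 22 19 39 8 25 7 29 4 36 129 0z"/><path d="M60 194l0 493 518 0-1-26-9-39-8-25-19-39-13-22-22-29-40-39-39-31-30-20-152-88-65-42-62-46z"/>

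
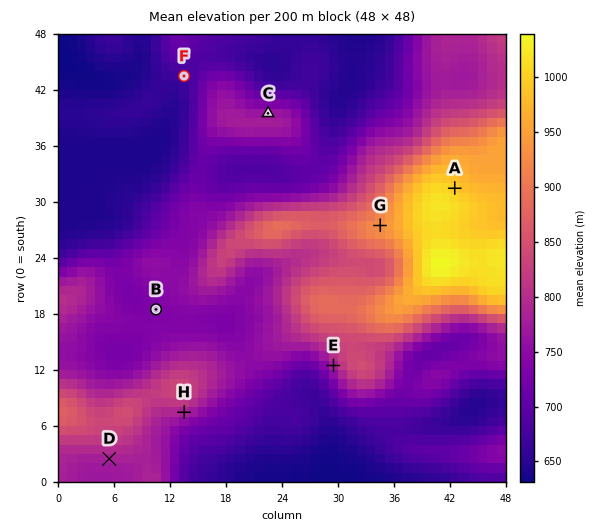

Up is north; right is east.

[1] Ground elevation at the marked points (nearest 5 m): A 995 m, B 735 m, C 765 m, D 780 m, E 780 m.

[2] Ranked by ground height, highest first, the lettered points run G H F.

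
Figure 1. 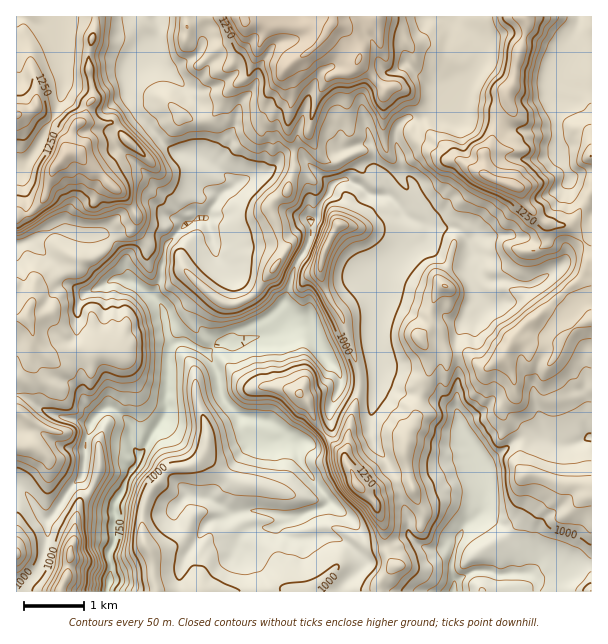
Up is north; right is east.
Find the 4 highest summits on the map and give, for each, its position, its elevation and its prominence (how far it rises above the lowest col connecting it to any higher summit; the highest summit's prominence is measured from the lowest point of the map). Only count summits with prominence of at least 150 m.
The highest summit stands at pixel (65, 155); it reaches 1437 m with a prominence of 393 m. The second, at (513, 186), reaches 1423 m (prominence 302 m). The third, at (357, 486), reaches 1317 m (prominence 240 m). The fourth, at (339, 225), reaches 1242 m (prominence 206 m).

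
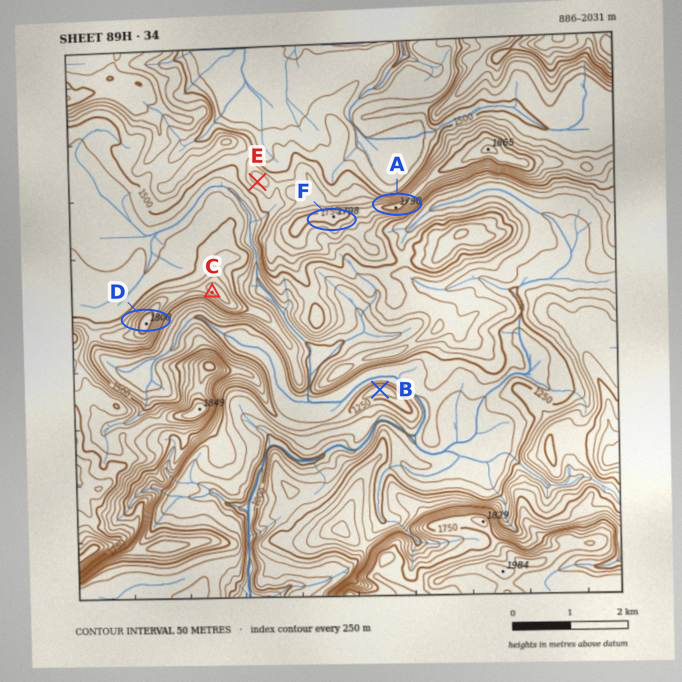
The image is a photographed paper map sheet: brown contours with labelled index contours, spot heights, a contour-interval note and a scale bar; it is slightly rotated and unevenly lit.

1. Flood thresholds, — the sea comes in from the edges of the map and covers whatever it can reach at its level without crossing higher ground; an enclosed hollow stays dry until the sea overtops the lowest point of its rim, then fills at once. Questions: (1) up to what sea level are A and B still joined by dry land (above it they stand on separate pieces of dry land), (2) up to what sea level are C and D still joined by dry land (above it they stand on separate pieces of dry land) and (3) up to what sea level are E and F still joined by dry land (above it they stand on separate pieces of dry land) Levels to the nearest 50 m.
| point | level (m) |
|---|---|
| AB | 1200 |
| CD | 1600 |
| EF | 1550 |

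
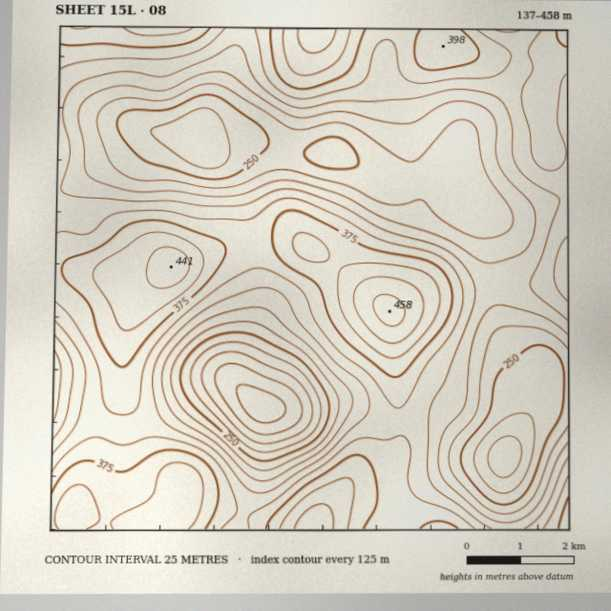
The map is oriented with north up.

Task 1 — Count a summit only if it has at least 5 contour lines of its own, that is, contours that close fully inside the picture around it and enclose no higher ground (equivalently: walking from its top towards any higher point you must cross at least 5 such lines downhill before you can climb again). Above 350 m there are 0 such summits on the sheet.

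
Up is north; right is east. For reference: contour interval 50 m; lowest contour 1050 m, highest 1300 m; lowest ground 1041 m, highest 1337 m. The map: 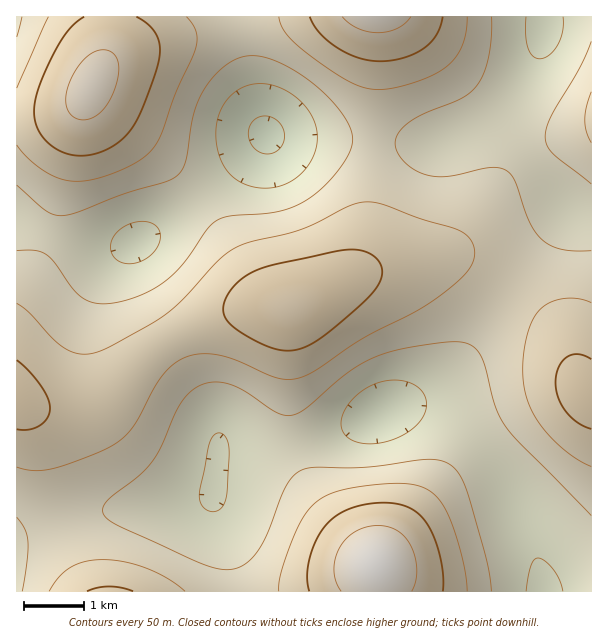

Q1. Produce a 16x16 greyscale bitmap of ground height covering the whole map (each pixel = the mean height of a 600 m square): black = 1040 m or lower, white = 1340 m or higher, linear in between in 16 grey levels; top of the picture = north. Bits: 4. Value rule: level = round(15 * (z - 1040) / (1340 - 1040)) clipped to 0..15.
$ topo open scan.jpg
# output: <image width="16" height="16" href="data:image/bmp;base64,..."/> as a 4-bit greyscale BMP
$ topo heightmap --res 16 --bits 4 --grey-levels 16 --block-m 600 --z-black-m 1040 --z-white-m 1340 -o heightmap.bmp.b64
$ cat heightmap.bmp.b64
<image width="16" height="16" href="data:image/bmp;base64,Qk32AAAAAAAAAHYAAAAoAAAAEAAAABAAAAABAAQAAAAAAIAAAAATCwAAEwsAABAAAAAAAAAAAAAAABEREQAiIiIAMzMzAERERABVVVUAZmZmAHd3dwCIiIgAmZmZAKqqqgC7u7sAzMzMAN3d3QDu7u4A////AGiZdmjO7IQ0ZmZUV73bdDRmZUNGiqlkRYh2Q0VVZlRXqpdTRUM0RXq6mGVnYyNGm6iJiJqWVVeah3iavLqHZ4l2VXm8y6mHd1UzR5mqqYdmVlRFVnmId1R4hlQjV2ZmVZu5YxFGZVVXrdt0Ikd2VVec3JZFeah1RXvLl3is24U0"/>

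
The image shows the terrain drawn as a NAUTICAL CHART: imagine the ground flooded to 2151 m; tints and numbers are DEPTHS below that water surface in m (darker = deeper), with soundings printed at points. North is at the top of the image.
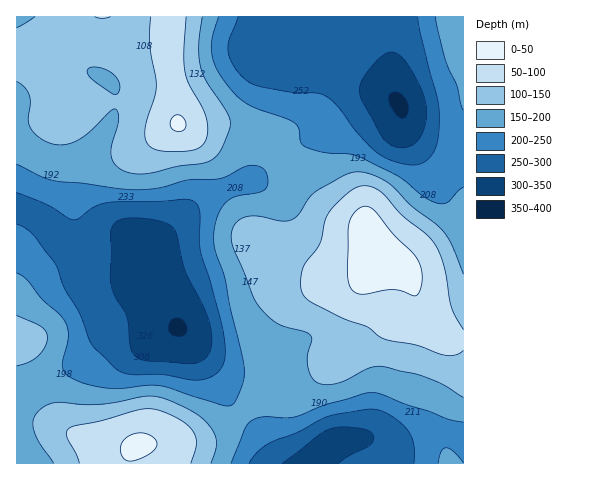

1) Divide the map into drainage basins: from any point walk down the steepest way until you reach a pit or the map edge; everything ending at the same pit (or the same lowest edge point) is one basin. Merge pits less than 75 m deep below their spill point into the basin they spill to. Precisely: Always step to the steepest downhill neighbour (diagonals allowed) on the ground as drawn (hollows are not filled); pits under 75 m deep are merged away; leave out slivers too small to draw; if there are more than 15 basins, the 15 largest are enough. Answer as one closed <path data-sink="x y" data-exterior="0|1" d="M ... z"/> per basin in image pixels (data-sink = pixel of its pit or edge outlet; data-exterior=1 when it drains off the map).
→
<path data-sink="178 327" data-exterior="0" d="M124 102l-22 0-11 3-31 15-44-3 0 225 6 1 1 10 8 21 23 45 19 15 40 14 18 0 8-4 57-4 14-4 14-7 41-35 13-6 28-7 48-33 22-22 11-20-1-25-14-28-6-24-4-4-23-9-12-9-19-22-19-18-25-32-13-6-24-5-30 3-15-1-21-12z"/><path data-sink="399 104" data-exterior="0" d="M463 16l-446 0-1 100 44 4 31-15 11-3 22 0 37 12 21 12 15 1 30-3 31 8 12 9 19 26 19 18 19 22 12 9 23 9 4 4 8 28 7 6 18 7 10 9 12 35 20 19 11 5 11 1z"/><path data-sink="333 445" data-exterior="0" d="M375 258l11 23 1 25-11 20-22 22-48 33-28 7-13 6-33 29-22 13-30 6-44 3-4 6-3 12 334 1 1-124-16-3-11-7-16-16-12-35-10-9-18-7z"/>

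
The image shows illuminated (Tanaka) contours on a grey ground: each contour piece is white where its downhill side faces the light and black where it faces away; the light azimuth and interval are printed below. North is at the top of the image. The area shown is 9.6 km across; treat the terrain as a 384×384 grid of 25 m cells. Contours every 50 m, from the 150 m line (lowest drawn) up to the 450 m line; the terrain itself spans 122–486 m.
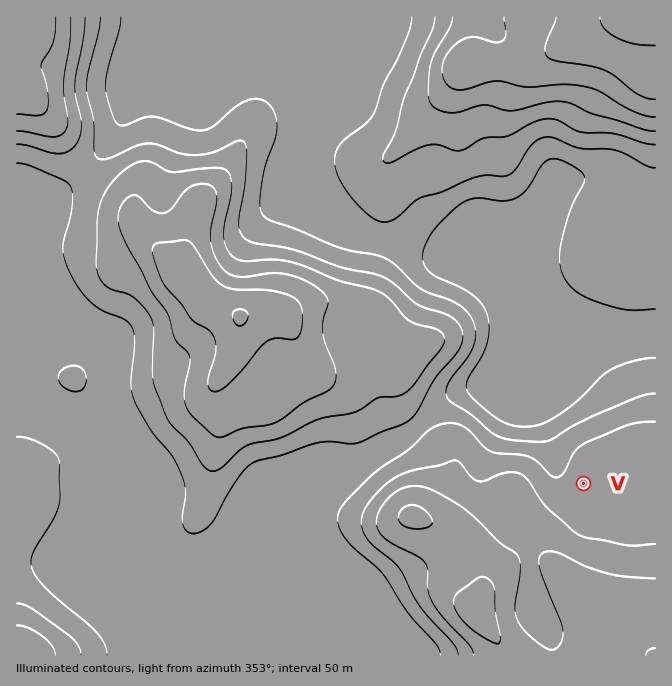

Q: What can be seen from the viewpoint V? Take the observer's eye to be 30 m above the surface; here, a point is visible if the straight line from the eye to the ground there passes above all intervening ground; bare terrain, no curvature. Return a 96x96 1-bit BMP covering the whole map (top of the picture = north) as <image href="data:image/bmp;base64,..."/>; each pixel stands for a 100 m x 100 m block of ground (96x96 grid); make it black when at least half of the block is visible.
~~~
<image width="96" height="96" href="data:image/bmp;base64,Qk2+BAAAAAAAAD4AAAAoAAAAYAAAAGAAAAABAAEAAAAAAIAEAAATCwAAEwsAAAIAAAAAAAAA////AAAAAAAAAAAAAAAAAAAAAAAAAAAAAAAAAAAAAAAAAAAAAAAAAAAAAAAAAAAAAAAAAACAAAAAAAAAAAAAAAGAAAAAAAAAAAAAAAOAAAAAAAAAAAAAAAOAAAAAAAAAAAAAAAOAAAAAAAAAAAAAAAPAAA8AAAAAAAAAAAHAAP8AAAAAAAAAAAPAA/8AAAAAAAAAAAPgD/8AAAAAAAAAAAPgP/8AAAAAAAAAAAfAf/8AAAAAAAAAAAfA//8AAAAAAAAAAA+B//8AAAAAAAAAAA8D//8AAAAAAAAAAB4H//8AAAAAAAAAAD4P//8AAAAAAAAAAPwP//8AAAAAAAAAB/wf//8AAAAAAAAAD/gf//8AAAAAAAAAD/Af//8AAAAAAAAAH+A///8AAAAAAAAAD8A///8AAAAAAAAAD4A///8AAAAAAAAAB4A///8AAAAAAAAAA+A///8AAAAAAAAAAHAf//8AAAADAAAAADwf//8AAAADwAAAAD4P//8AAAAD8AAAAD8H//8AAAAD/4AAAD8AAP8AAAAD/+AAAD+AABAAAAAB///AAD+AAAAAAAAB////AD/AAAAAAAADz///+H/wAAAAAAADB//////8AAAAAAAHh//////+AAAAAAADx///////AAAAAAAD////////gAAAAAAD/B/8////wAAAAAAB+B/4f///8DgAAAAA+B/wf///+AAAAAAA+B/gP////gAAAAAAeD/AP////4AAAAAAfH+AH////+AAAAAAf/8AB/////wAAAAAf/4AAf////8AAAAAf/4AAH////8AAAAAP/4AAD////8AAAAAP/4AAB////8AAAAADH4AAA////8AAAAAAD4AAAf///8AAAAAABwAAAf///8AAAAAAAAAAAf///8AAAAAAAAAAA////8AAAAAAAAAAB////8AAAAAAAAAAD////8AAAAAAAAAAH////8AAAAAAAAAAP////8AAAAAAAAAB/////8AAAAAAAAAH///H/8AAAAAAAAAf///D/8AAAAAAAAA////h/8AAAAAAAAB////g/8AAAAAAAAH////gf8AAAAcAAAP////gP8AAAAMAAAf////gH8AAAAEAAAf////wD8AAAAAAAA/////wB8AAAAAAAB/////wB8AAAAAAAAP////4B8AAAAAAAAH////+H8AAAAAAAAB//////8AAAAAAAAA//////8AAAAAAAAAf/////8AAAAAAAAAP/////8AAAAAABAAP/////8AAAAAACAAH/////8AAAAAAGAAD/////8AAAAAAMAAD/////8AAAAAAcAAB/////8AAAAAA8AAA/////8QAAAAA4AAAf////8QAAAAB4AAAf////8QAAAADwAAAP////8YAAAAPwAAAH////4eAAAAfgAAAB////9+AAAA/gAAAAAH////AAAB/AAAAAAB////AAAD/AAAAAAAP///AAAD+AAAAAAAD///gAAH+AAAAAAAB///gAAP8AAAAAAAA///gAAf8AAAAAAAAf8="/>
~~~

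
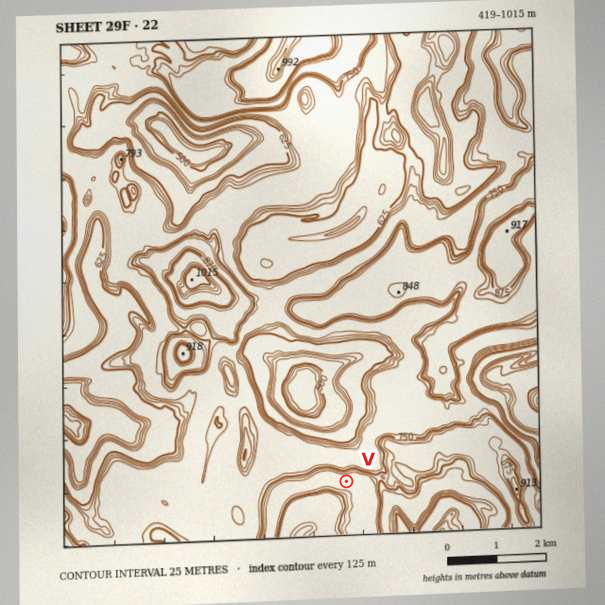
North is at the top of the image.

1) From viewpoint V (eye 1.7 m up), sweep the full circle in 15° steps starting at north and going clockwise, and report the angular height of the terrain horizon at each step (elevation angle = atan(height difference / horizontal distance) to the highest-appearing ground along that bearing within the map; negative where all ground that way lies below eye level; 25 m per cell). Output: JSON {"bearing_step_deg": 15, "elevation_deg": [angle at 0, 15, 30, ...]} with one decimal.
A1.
{"bearing_step_deg": 15, "elevation_deg": [0.1, 0.2, -0.0, 0.2, -0.2, 0.0, 1.3, 0.6, 0.1, 0.2, 0.7, 2.7, 6.5, 11.2, 13.9, 13.6, 11.7, 3.4, -0.0, -0.4, -0.1, 0.0, 0.0, 0.7]}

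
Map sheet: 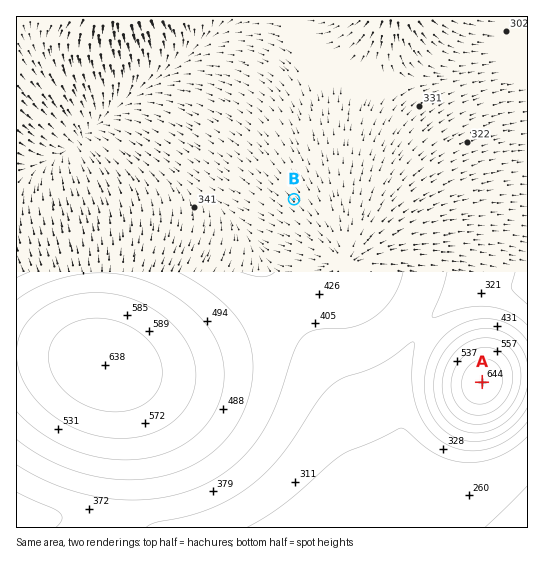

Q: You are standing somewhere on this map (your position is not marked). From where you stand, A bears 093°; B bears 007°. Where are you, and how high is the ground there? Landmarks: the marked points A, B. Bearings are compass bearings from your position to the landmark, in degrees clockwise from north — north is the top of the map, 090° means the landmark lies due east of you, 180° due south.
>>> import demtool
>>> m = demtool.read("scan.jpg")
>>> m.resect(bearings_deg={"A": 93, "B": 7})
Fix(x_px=273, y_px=371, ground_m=420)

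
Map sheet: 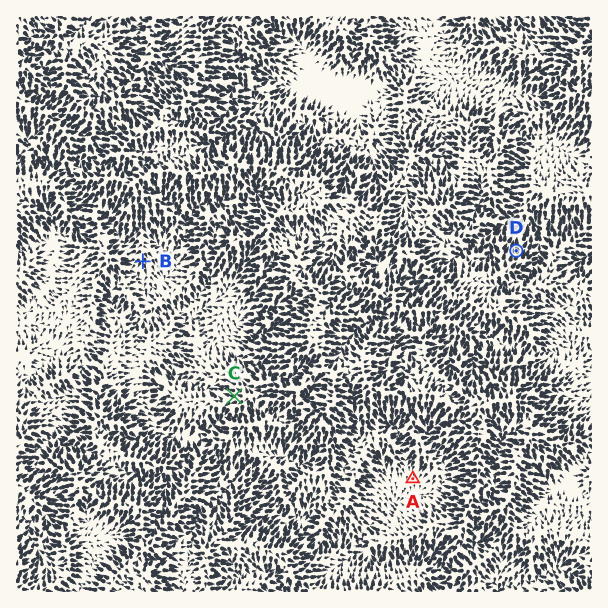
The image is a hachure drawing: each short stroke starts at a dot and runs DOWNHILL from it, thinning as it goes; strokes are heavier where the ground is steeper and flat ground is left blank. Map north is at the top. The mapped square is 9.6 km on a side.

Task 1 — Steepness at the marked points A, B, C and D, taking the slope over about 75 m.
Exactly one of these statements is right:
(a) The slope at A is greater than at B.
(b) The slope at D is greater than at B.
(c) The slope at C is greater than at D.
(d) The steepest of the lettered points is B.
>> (b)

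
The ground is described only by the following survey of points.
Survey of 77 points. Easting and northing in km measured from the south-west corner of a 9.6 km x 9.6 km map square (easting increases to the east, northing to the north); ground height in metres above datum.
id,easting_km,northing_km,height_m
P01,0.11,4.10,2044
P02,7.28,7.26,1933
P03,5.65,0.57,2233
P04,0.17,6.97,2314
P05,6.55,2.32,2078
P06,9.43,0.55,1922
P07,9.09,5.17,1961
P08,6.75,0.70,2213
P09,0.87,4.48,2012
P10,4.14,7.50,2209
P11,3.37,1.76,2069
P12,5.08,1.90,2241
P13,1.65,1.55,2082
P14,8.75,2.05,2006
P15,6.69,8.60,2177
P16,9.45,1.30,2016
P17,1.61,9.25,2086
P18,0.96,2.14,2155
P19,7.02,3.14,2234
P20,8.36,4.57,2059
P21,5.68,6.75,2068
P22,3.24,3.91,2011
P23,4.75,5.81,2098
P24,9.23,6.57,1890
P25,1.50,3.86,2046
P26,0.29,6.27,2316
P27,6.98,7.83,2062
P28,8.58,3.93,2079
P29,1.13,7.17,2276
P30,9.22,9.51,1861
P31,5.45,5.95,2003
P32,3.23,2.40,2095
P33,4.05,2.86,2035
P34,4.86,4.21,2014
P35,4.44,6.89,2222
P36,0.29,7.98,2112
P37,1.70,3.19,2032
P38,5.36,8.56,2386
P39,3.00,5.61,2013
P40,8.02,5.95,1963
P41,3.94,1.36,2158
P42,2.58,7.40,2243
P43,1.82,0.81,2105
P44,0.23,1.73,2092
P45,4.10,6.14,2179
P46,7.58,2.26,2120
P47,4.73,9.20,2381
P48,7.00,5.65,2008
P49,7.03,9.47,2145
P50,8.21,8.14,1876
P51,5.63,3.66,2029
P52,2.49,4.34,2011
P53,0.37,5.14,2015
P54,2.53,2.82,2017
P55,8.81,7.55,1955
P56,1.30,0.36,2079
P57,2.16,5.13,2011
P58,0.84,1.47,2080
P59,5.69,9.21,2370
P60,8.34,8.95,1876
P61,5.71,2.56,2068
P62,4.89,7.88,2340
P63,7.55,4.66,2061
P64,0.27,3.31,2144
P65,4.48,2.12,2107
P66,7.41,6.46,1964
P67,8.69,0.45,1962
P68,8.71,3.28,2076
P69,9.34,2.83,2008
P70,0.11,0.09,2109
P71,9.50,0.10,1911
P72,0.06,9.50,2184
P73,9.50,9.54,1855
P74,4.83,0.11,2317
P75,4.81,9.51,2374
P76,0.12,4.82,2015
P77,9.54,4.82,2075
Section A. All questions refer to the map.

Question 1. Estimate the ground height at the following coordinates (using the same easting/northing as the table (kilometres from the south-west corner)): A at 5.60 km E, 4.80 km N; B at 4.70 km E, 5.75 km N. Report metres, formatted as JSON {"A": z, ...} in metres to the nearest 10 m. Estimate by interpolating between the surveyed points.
{"A": 2000, "B": 2100}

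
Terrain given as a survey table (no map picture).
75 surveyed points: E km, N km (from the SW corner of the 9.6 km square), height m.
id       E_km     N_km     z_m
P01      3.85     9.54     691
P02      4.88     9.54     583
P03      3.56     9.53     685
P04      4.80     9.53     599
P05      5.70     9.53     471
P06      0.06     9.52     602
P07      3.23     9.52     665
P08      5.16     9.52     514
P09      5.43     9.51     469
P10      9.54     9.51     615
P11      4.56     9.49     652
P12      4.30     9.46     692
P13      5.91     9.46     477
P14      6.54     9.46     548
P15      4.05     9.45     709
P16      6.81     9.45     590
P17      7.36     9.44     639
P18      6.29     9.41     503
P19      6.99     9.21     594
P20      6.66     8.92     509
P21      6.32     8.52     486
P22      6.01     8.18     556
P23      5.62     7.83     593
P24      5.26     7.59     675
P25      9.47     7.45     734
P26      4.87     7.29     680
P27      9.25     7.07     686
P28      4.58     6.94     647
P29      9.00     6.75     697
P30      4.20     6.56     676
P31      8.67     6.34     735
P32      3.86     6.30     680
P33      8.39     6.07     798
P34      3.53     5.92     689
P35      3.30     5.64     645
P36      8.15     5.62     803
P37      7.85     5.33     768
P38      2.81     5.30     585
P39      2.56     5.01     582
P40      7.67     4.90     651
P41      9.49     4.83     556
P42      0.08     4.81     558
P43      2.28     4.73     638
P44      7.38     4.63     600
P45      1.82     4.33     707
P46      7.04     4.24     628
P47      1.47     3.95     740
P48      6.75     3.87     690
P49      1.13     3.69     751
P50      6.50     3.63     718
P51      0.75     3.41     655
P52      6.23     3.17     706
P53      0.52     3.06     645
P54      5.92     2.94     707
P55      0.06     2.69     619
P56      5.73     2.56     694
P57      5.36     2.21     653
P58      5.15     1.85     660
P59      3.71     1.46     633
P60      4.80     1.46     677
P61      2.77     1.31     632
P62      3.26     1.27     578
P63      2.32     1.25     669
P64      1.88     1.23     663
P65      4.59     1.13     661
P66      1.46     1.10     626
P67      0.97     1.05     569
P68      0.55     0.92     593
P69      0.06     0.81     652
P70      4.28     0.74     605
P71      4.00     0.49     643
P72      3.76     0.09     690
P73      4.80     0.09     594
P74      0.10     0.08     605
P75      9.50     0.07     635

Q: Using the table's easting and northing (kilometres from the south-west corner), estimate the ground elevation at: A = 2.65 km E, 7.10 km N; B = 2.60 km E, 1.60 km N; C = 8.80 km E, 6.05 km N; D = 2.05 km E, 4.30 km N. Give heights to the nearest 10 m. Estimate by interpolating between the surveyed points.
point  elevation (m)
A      720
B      690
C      700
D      730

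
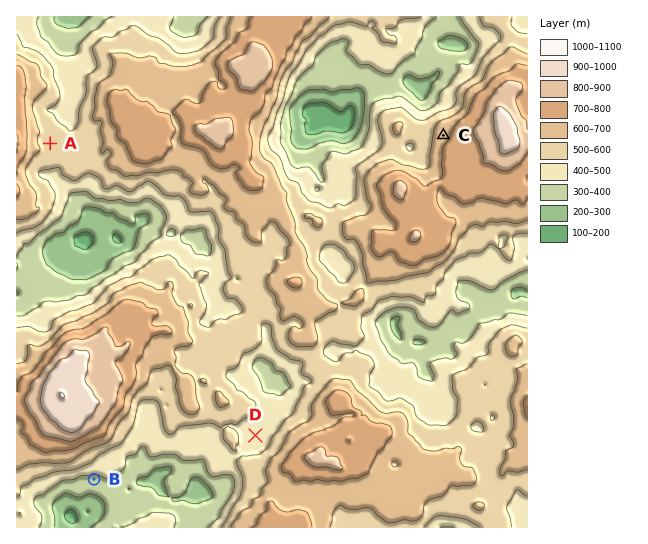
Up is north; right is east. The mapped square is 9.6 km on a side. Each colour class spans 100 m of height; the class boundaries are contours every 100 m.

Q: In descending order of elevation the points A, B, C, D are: C A D B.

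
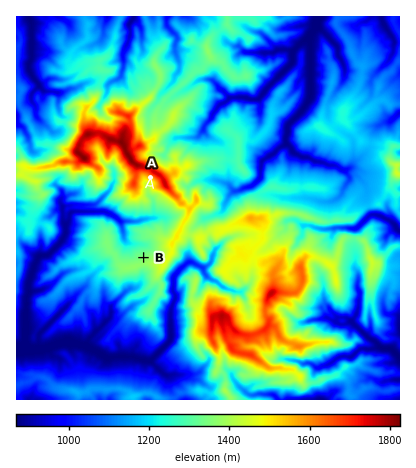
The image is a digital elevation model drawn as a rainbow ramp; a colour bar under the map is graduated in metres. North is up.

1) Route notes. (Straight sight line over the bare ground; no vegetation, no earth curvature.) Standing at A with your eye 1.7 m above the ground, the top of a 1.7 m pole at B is visible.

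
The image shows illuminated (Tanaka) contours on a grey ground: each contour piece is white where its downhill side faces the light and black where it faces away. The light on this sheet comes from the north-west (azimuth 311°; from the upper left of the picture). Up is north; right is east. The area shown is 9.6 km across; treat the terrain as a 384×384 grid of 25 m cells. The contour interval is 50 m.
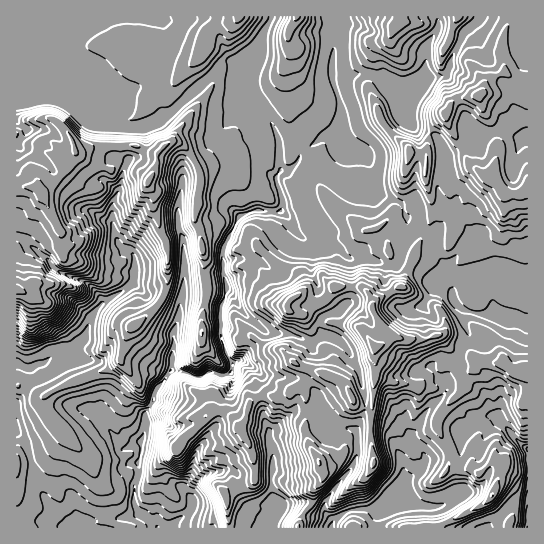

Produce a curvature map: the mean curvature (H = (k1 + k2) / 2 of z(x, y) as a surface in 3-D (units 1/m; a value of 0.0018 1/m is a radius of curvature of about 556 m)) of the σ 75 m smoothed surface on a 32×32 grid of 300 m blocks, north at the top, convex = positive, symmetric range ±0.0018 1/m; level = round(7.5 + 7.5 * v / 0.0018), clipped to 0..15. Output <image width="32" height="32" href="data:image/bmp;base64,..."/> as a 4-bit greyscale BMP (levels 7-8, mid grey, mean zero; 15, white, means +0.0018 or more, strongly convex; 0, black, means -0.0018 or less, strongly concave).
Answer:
<image width="32" height="32" href="data:image/bmp;base64,Qk12AgAAAAAAAHYAAAAoAAAAIAAAACAAAAABAAQAAAAAAAACAAATCwAAEwsAABAAAAAAAAAAAAAAABEREQAiIiIAMzMzAERERABVVVUAZmZmAHd3dwCIiIgAmZmZAKqqqgC7u7sAzMzMAN3d3QDu7u4A////AId2eJhWWE1mT4B8esytUpWXhnijiYBvRRK0gjVUI881loWKs6gV+8hq9Z9zW5ILxZeHmXLEhDSnN78K9kXp2NmXiKpzf/Sm5ifpsfN0Z3jmWJqHYj7zafJZtJThd7aIglm5dYcHrDzBK4ZTxGa1ZytaY0WGKpmn46aGqtNVmGZNm7hkXwbt49m7VtPVjFqWOIZ72Y6QUAC0Za2w91dXl3xEZTT2kM/wKK9nU+hDSKnYZjVZqJJvObnFNxfq7KZnhouGGr+CPwuhJYafnGjYiWZ81hS59w8MSe2VNtEj01VnzIiQF14NkKq/e1fYxmSnia3ES5GPDYGXN369icNniHd2HtaSTw1Hh5hXMzSIZ3doZLuVI28PR6plVWZ6eXiIh2fKtzetDqDphnd7qFlbVXZ3w0JY1i1zJDiHmHtneGbHXIV5K9cPSKtaenZVV3dXupqHmAr4D1eJSYh3WZxWe5iIenlo1w14iEeXd1fcNtpnWIy5qsuXeIlZd3dE/Dd3lkd+VVRNpWh5WXd2XnY7ZnaO9Dd3QuhnhoiHdecX90lnIzWHeJc7Z4aIh2b1VtuqaHiId3d5dJdomIZqhmOGvGh3d3eId7hmZ7l1ZlaEVJiniIiIiId8hFSblWmLkvOlpoh3iIiHe3pjunVanWKXd6Z3d3d3dmaMs151VXuqHTWX"/>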